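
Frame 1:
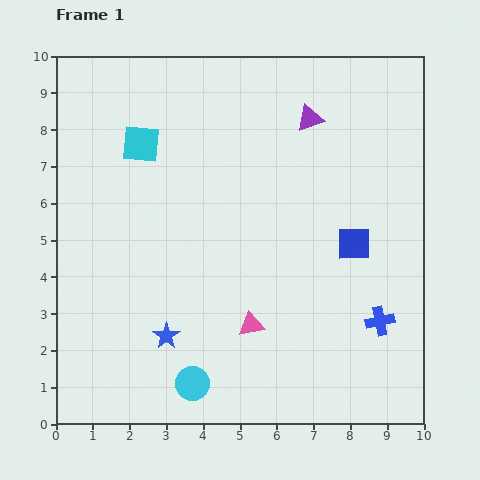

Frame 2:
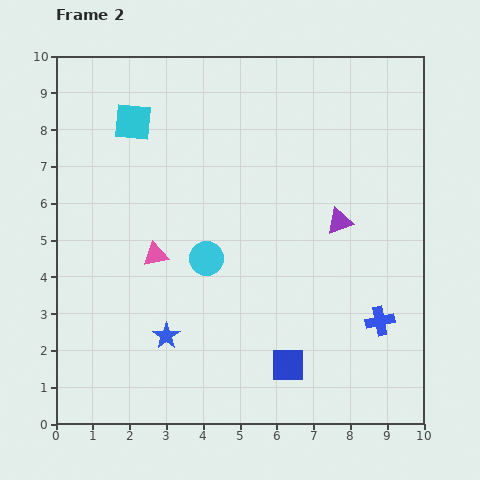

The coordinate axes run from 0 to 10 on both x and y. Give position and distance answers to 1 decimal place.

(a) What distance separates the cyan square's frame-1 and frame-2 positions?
0.6

The cyan square moved from (2.3, 7.6) to (2.1, 8.2), a distance of √(0.2² + 0.6²) ≈ 0.6.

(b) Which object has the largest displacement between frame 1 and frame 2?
the blue square

(moved 3.8; next 3.4)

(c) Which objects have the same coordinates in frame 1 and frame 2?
the blue cross, the blue star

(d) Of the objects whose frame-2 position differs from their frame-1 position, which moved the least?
the cyan square

(moved 0.6)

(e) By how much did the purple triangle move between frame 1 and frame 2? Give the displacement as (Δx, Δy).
(0.8, -2.8)

The purple triangle was at (6.9, 8.3) in frame 1 and (7.7, 5.5) in frame 2.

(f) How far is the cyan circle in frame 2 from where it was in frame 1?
3.4

The cyan circle moved from (3.7, 1.1) to (4.1, 4.5), a distance of √(0.4² + 3.4²) ≈ 3.4.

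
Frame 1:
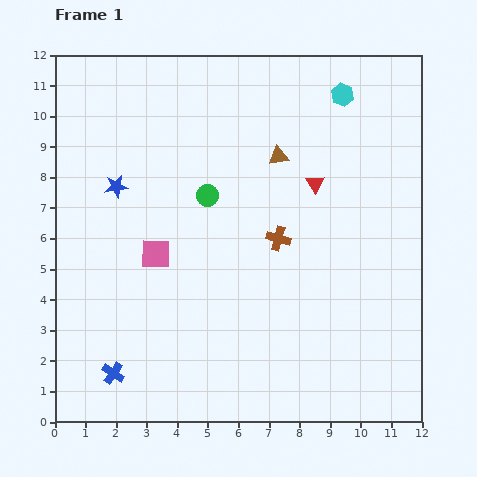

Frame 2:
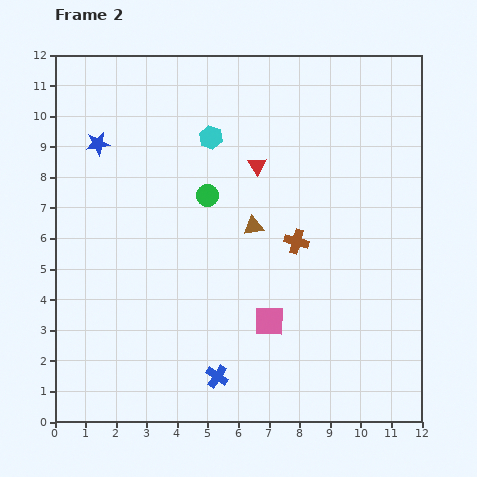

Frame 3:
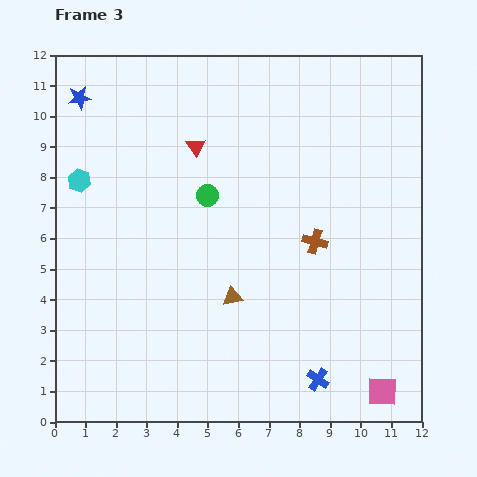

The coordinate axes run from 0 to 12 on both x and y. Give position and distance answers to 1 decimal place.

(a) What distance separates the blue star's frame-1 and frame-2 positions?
1.5

The blue star moved from (2.0, 7.7) to (1.4, 9.1), a distance of √(0.6² + 1.4²) ≈ 1.5.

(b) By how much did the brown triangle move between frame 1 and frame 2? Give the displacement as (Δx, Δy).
(-0.8, -2.3)

The brown triangle was at (7.3, 8.7) in frame 1 and (6.5, 6.4) in frame 2.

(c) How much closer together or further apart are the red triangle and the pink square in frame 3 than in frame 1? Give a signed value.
+4.4

Distance in frame 1: 5.7. Distance in frame 3: 10.1.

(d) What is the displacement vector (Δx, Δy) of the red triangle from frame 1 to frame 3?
(-3.9, 1.2)

The red triangle was at (8.5, 7.8) in frame 1 and (4.6, 9.0) in frame 3.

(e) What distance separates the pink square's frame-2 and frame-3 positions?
4.4

The pink square moved from (7.0, 3.3) to (10.7, 1.0), a distance of √(3.7² + 2.3²) ≈ 4.4.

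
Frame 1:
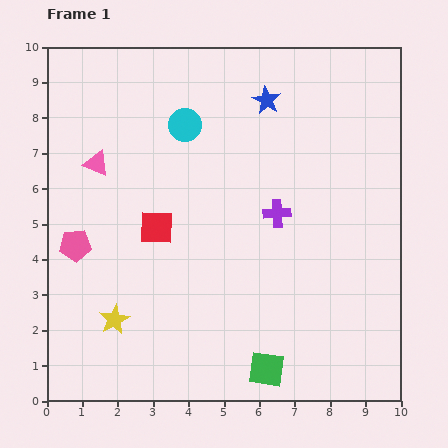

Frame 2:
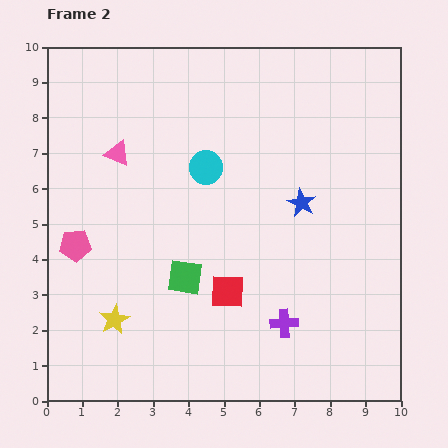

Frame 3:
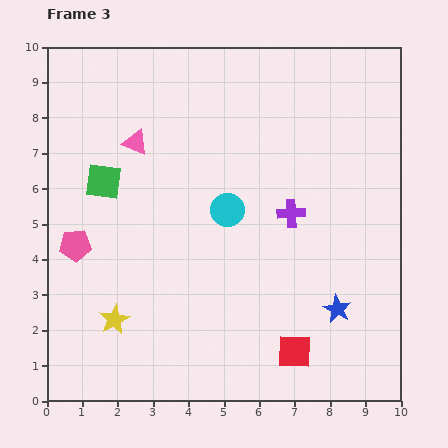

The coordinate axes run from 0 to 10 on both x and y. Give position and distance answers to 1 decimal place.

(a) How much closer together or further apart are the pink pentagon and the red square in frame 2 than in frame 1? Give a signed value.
+2.1

Distance in frame 1: 2.4. Distance in frame 2: 4.5.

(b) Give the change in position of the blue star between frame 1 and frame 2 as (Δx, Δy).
(1.0, -2.9)

The blue star was at (6.2, 8.5) in frame 1 and (7.2, 5.6) in frame 2.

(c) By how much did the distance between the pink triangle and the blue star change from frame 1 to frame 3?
+2.3

Distance in frame 1: 5.1. Distance in frame 3: 7.4.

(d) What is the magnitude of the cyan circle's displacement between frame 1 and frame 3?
2.7

The cyan circle moved from (3.9, 7.8) to (5.1, 5.4), a distance of √(1.2² + 2.4²) ≈ 2.7.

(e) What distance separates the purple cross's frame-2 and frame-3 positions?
3.1

The purple cross moved from (6.7, 2.2) to (6.9, 5.3), a distance of √(0.2² + 3.1²) ≈ 3.1.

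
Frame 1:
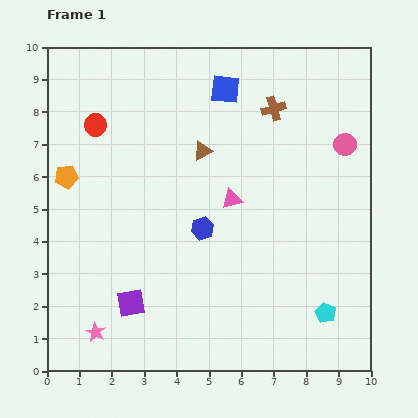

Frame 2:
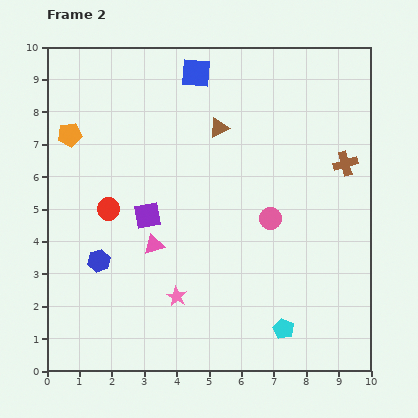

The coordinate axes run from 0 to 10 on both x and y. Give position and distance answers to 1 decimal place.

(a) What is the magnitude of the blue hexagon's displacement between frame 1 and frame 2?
3.4

The blue hexagon moved from (4.8, 4.4) to (1.6, 3.4), a distance of √(3.2² + 1.0²) ≈ 3.4.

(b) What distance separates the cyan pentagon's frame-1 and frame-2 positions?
1.4

The cyan pentagon moved from (8.6, 1.8) to (7.3, 1.3), a distance of √(1.3² + 0.5²) ≈ 1.4.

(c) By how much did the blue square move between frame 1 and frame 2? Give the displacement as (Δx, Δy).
(-0.9, 0.5)

The blue square was at (5.5, 8.7) in frame 1 and (4.6, 9.2) in frame 2.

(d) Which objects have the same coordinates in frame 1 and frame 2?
none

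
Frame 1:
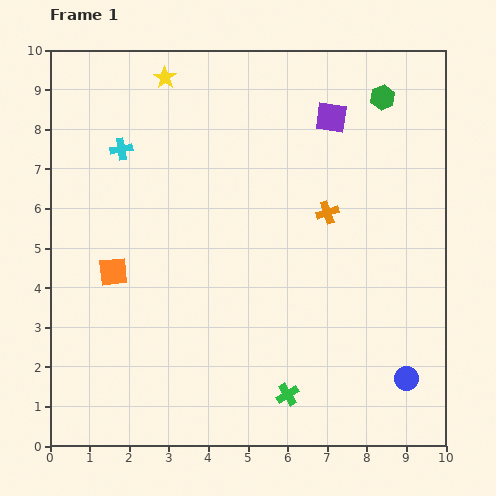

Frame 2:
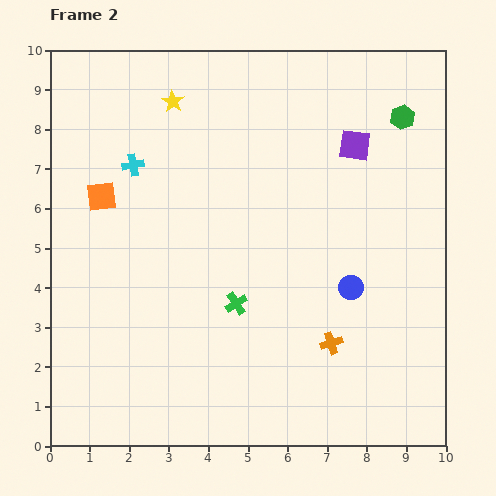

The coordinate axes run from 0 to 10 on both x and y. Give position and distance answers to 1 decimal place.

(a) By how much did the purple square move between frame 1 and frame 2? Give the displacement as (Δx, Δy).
(0.6, -0.7)

The purple square was at (7.1, 8.3) in frame 1 and (7.7, 7.6) in frame 2.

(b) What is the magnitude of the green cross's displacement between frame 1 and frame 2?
2.6

The green cross moved from (6.0, 1.3) to (4.7, 3.6), a distance of √(1.3² + 2.3²) ≈ 2.6.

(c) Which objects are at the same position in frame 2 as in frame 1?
none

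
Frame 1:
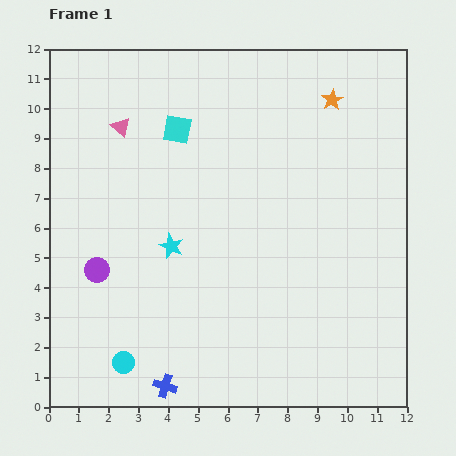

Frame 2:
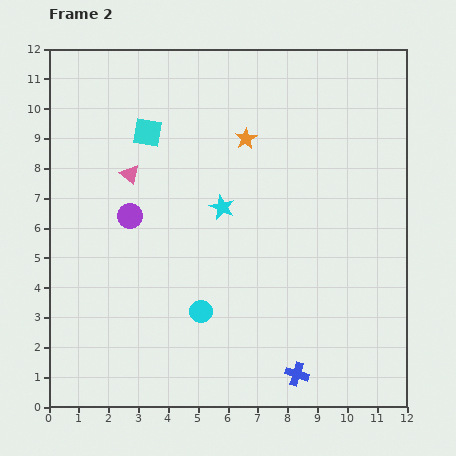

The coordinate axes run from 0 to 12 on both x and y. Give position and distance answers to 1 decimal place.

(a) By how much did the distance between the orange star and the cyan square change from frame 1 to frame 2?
-2.0

Distance in frame 1: 5.3. Distance in frame 2: 3.3.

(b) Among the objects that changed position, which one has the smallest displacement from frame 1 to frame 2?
the cyan square

(moved 1.0)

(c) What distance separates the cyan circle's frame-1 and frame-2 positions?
3.1

The cyan circle moved from (2.5, 1.5) to (5.1, 3.2), a distance of √(2.6² + 1.7²) ≈ 3.1.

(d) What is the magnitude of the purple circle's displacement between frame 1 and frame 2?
2.1

The purple circle moved from (1.6, 4.6) to (2.7, 6.4), a distance of √(1.1² + 1.8²) ≈ 2.1.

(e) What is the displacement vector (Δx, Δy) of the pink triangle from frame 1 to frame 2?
(0.3, -1.6)

The pink triangle was at (2.4, 9.4) in frame 1 and (2.7, 7.8) in frame 2.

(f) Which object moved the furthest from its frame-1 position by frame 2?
the blue cross

(moved 4.4; next 3.2)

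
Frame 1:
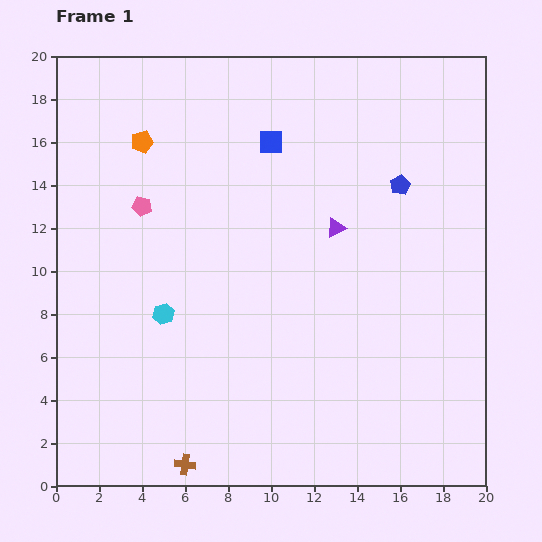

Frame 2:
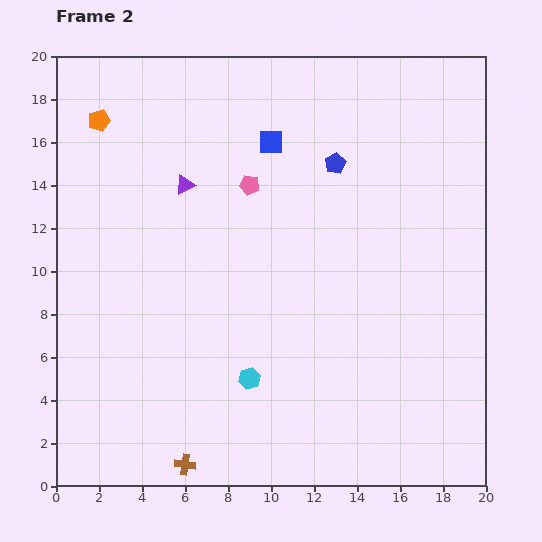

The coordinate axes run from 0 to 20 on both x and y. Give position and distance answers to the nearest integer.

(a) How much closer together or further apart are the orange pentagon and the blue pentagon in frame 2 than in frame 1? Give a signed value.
-1

Distance in frame 1: 12. Distance in frame 2: 11.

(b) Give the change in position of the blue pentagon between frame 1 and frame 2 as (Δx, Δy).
(-3, 1)

The blue pentagon was at (16, 14) in frame 1 and (13, 15) in frame 2.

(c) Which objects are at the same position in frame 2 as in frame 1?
the brown cross, the blue square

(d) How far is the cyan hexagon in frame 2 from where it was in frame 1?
5

The cyan hexagon moved from (5, 8) to (9, 5), a distance of √(4² + 3²) ≈ 5.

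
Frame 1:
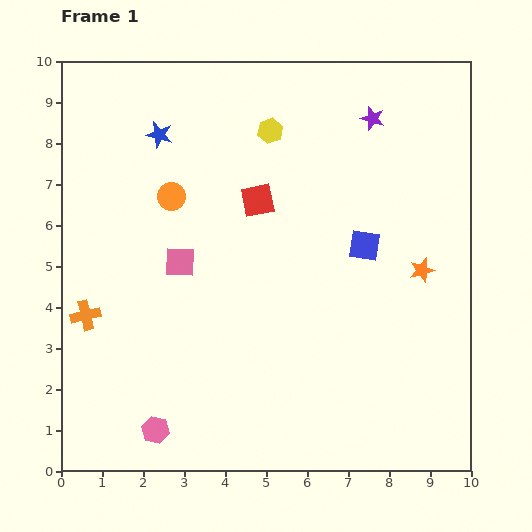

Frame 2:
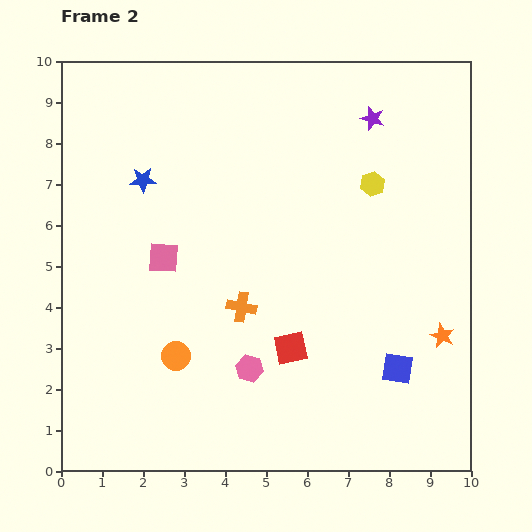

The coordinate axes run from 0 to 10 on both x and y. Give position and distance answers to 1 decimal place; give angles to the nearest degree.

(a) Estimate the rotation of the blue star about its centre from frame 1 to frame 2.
16° counter-clockwise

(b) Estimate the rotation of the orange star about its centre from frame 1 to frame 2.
30° counter-clockwise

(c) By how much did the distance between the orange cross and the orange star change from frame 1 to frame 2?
-3.4

Distance in frame 1: 8.3. Distance in frame 2: 4.9.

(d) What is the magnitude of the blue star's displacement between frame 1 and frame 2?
1.2

The blue star moved from (2.4, 8.2) to (2.0, 7.1), a distance of √(0.4² + 1.1²) ≈ 1.2.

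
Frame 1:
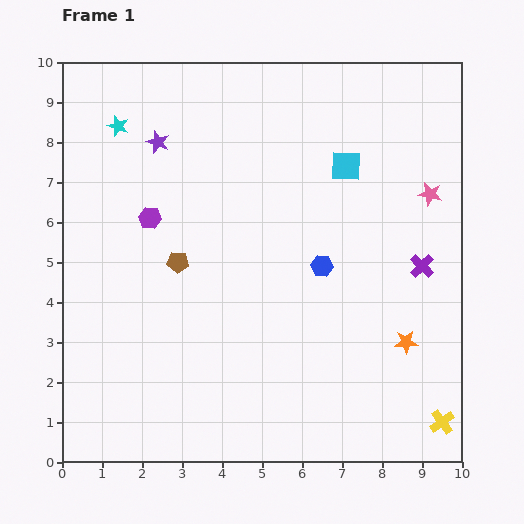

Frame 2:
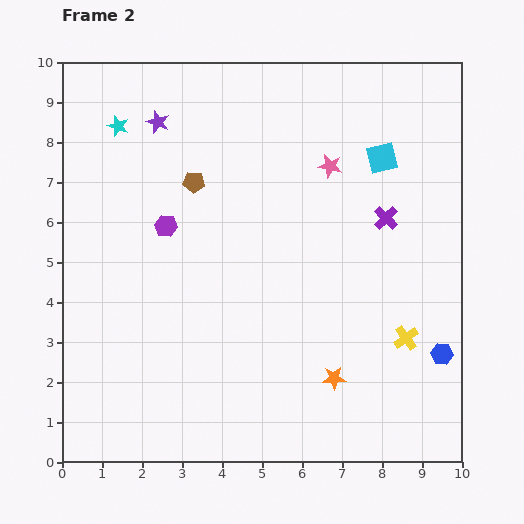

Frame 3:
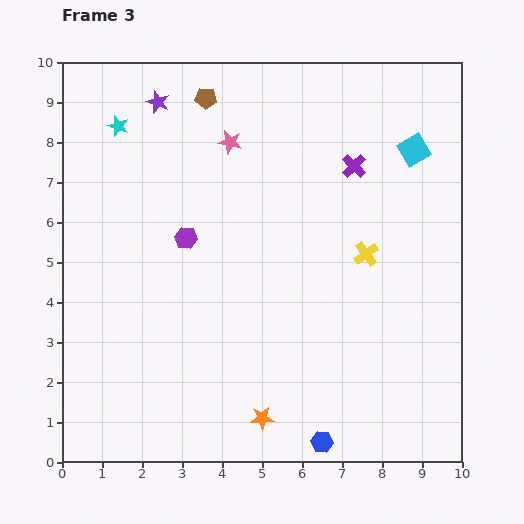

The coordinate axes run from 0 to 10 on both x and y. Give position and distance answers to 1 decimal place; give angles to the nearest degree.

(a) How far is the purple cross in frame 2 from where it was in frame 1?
1.5

The purple cross moved from (9.0, 4.9) to (8.1, 6.1), a distance of √(0.9² + 1.2²) ≈ 1.5.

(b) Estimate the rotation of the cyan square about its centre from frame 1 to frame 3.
34° counter-clockwise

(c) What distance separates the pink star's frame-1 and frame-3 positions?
5.2

The pink star moved from (9.2, 6.7) to (4.2, 8.0), a distance of √(5.0² + 1.3²) ≈ 5.2.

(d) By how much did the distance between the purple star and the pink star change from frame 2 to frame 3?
-2.3

Distance in frame 2: 4.4. Distance in frame 3: 2.1.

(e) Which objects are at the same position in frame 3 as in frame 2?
the cyan star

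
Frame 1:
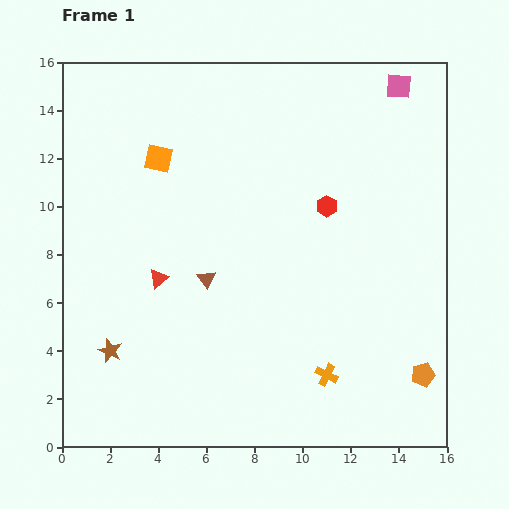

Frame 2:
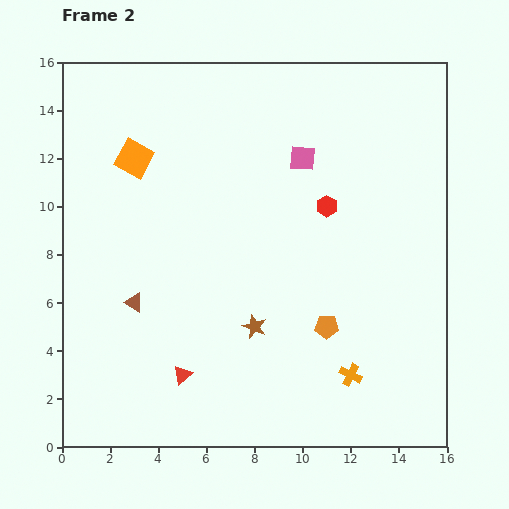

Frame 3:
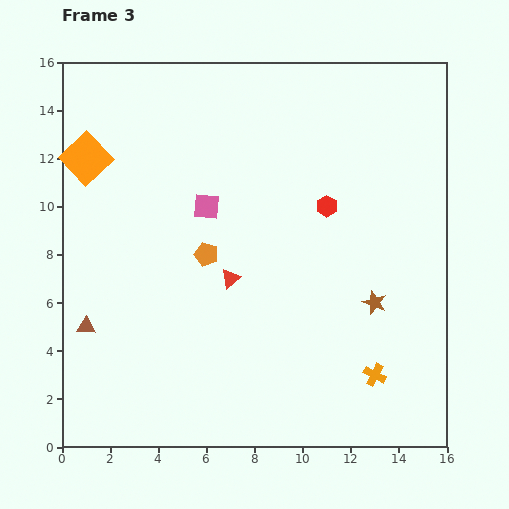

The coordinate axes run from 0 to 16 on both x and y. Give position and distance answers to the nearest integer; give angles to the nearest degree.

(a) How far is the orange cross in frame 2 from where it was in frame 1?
1

The orange cross moved from (11, 3) to (12, 3), a distance of √(1² + 0²) ≈ 1.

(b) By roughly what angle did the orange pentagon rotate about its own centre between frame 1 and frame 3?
31° clockwise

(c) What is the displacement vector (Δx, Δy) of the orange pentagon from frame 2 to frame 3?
(-5, 3)

The orange pentagon was at (11, 5) in frame 2 and (6, 8) in frame 3.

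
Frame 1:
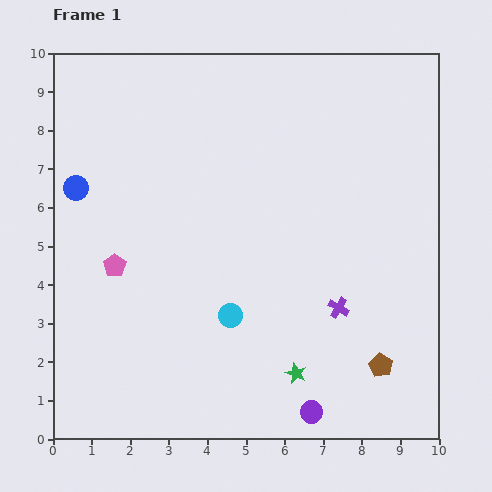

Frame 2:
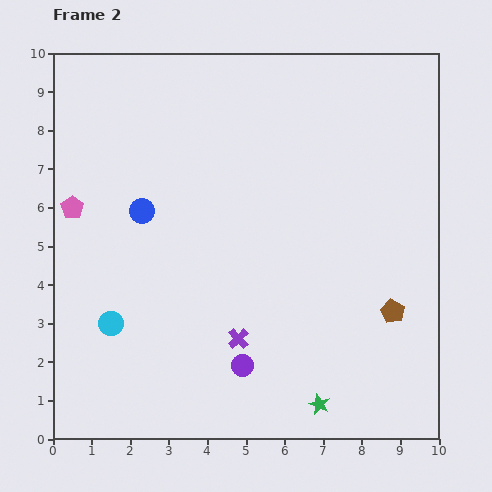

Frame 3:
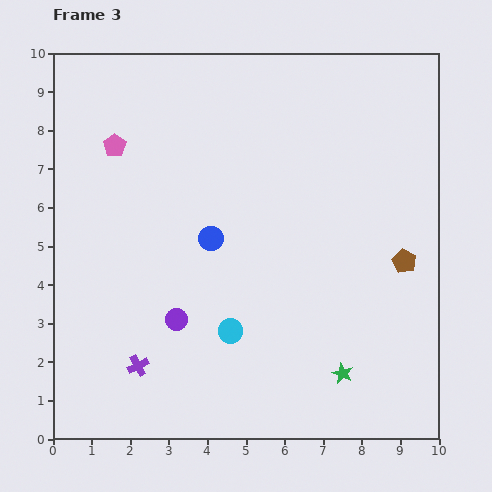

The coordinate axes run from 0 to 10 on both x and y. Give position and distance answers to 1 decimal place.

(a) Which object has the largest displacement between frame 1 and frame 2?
the cyan circle

(moved 3.1; next 2.7)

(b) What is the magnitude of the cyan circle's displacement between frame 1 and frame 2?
3.1

The cyan circle moved from (4.6, 3.2) to (1.5, 3.0), a distance of √(3.1² + 0.2²) ≈ 3.1.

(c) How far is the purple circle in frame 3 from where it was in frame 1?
4.2

The purple circle moved from (6.7, 0.7) to (3.2, 3.1), a distance of √(3.5² + 2.4²) ≈ 4.2.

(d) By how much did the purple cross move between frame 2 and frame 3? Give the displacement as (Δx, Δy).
(-2.6, -0.7)

The purple cross was at (4.8, 2.6) in frame 2 and (2.2, 1.9) in frame 3.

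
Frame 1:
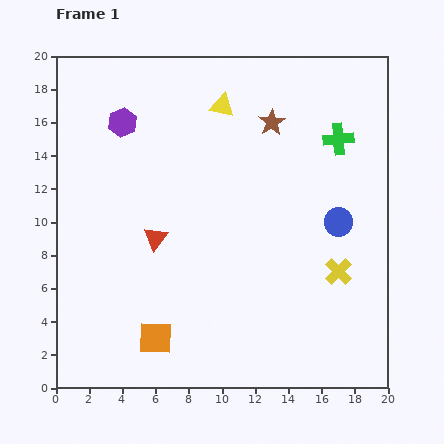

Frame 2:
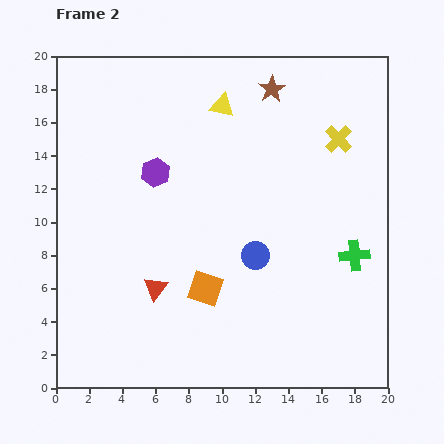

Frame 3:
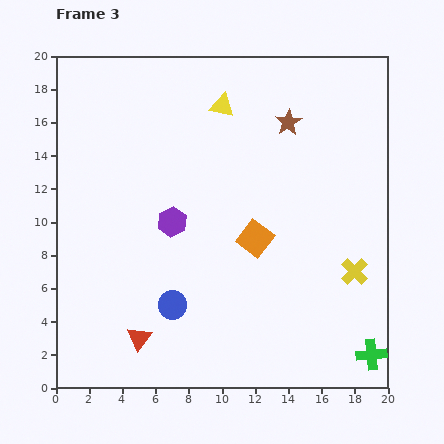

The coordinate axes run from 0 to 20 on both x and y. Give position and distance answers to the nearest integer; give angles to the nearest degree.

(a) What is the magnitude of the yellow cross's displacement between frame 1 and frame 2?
8

The yellow cross moved from (17, 7) to (17, 15), a distance of √(0² + 8²) ≈ 8.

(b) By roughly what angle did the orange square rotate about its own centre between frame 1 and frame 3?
35° clockwise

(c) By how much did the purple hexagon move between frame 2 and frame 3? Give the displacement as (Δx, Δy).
(1, -3)

The purple hexagon was at (6, 13) in frame 2 and (7, 10) in frame 3.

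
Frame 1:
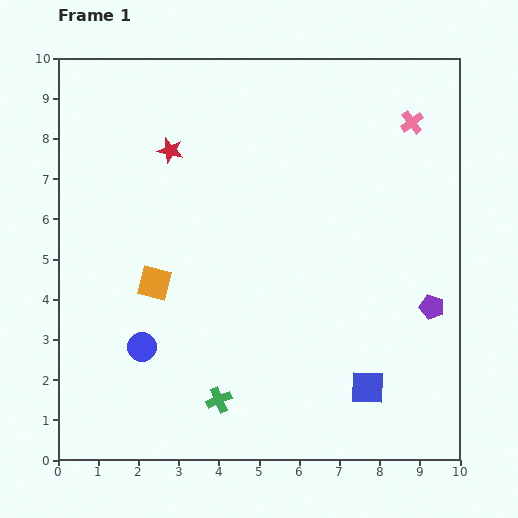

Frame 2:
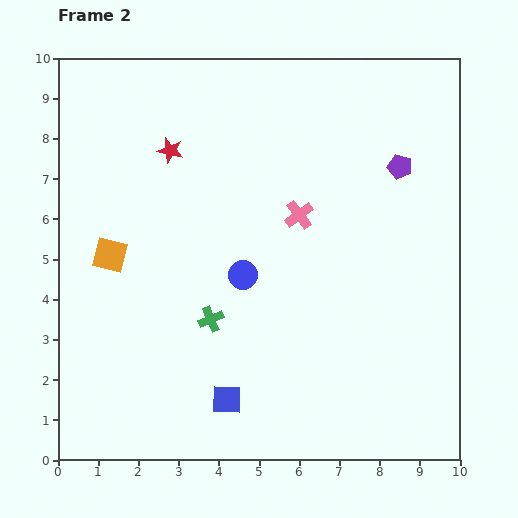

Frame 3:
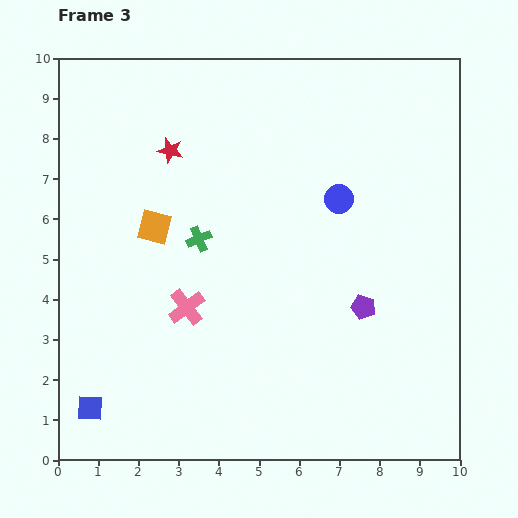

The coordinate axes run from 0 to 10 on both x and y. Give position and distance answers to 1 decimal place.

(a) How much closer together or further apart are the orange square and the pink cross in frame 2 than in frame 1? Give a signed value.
-2.7

Distance in frame 1: 7.5. Distance in frame 2: 4.8.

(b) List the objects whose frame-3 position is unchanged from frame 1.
the red star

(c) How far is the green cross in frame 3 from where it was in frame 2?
2.0

The green cross moved from (3.8, 3.5) to (3.5, 5.5), a distance of √(0.3² + 2.0²) ≈ 2.0.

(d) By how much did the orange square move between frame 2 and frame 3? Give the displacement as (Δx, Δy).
(1.1, 0.7)

The orange square was at (1.3, 5.1) in frame 2 and (2.4, 5.8) in frame 3.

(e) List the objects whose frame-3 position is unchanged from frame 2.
the red star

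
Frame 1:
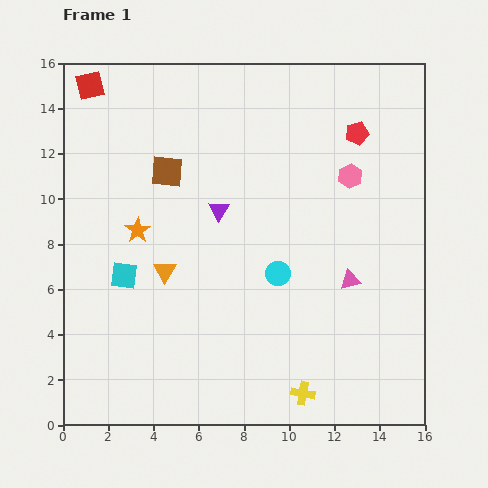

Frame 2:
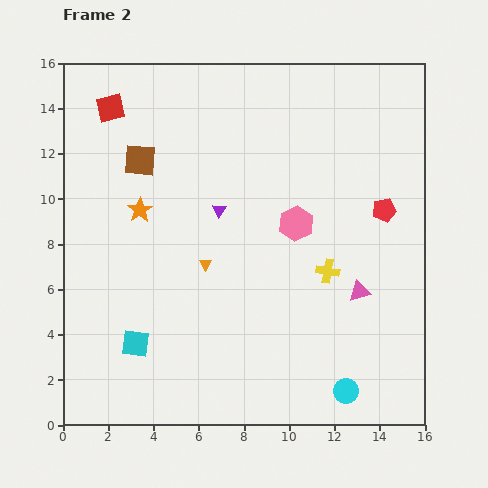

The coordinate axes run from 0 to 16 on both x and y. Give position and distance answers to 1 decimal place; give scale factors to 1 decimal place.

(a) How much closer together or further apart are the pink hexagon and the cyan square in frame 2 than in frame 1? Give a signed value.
-2.0

Distance in frame 1: 10.9. Distance in frame 2: 8.9.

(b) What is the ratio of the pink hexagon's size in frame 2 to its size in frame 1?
1.4×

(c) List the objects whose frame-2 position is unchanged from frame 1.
the purple triangle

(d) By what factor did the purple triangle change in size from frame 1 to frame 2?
0.7×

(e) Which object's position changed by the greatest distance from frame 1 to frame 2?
the cyan circle

(moved 6.0; next 5.5)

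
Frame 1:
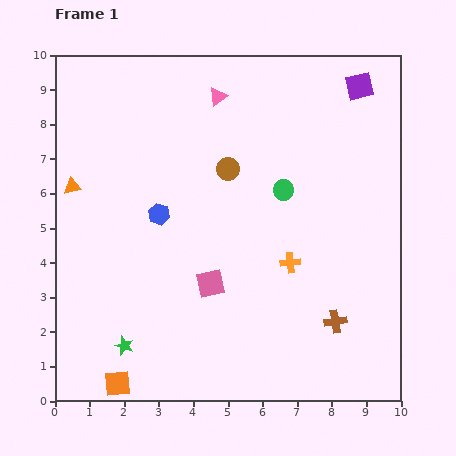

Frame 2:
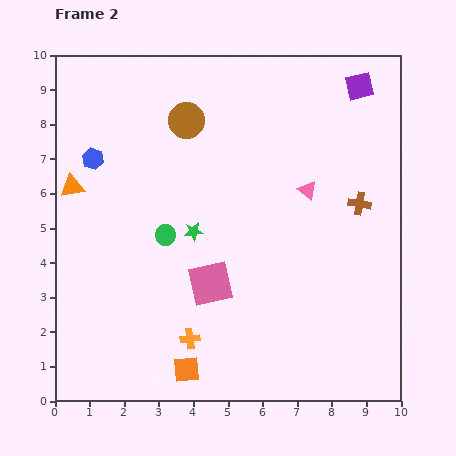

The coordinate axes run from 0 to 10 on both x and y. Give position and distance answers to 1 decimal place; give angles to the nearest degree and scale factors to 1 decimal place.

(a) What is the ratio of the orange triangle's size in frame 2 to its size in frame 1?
1.4×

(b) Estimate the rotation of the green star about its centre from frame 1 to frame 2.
29° counter-clockwise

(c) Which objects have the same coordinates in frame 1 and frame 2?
the pink square, the orange triangle, the purple square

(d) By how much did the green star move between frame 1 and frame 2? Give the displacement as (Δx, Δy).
(2.0, 3.3)

The green star was at (2.0, 1.6) in frame 1 and (4.0, 4.9) in frame 2.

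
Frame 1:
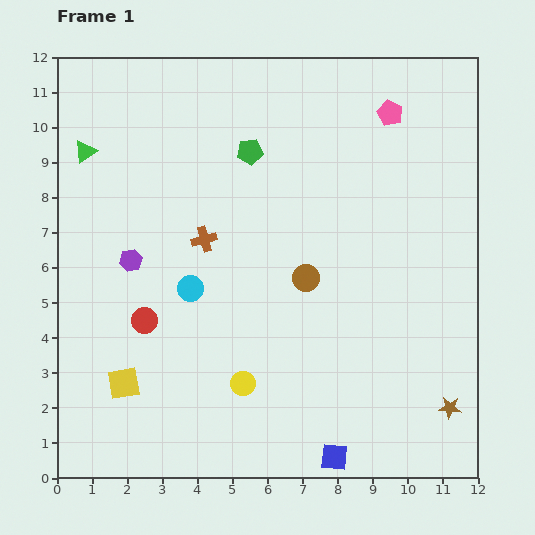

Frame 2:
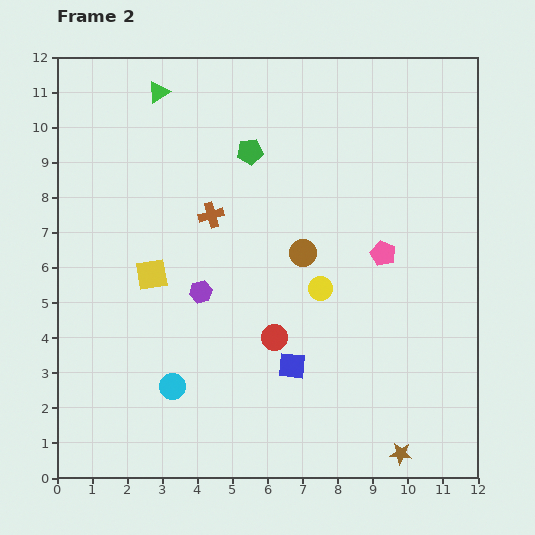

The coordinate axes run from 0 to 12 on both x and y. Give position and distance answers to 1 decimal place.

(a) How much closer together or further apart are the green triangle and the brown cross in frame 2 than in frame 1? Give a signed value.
-0.4

Distance in frame 1: 4.2. Distance in frame 2: 3.8.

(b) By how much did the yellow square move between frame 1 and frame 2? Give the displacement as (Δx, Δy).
(0.8, 3.1)

The yellow square was at (1.9, 2.7) in frame 1 and (2.7, 5.8) in frame 2.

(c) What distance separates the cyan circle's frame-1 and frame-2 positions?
2.8

The cyan circle moved from (3.8, 5.4) to (3.3, 2.6), a distance of √(0.5² + 2.8²) ≈ 2.8.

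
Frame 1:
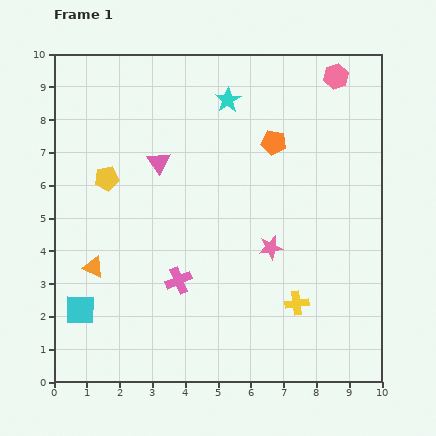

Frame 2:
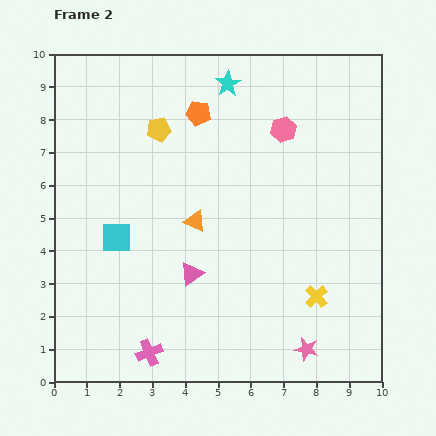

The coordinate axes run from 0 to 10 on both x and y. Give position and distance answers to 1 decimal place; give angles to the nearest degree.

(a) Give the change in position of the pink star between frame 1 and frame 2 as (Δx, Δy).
(1.1, -3.1)

The pink star was at (6.6, 4.1) in frame 1 and (7.7, 1.0) in frame 2.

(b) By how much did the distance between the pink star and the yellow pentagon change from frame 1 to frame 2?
+2.7

Distance in frame 1: 5.4. Distance in frame 2: 8.1.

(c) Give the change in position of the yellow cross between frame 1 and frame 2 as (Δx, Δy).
(0.6, 0.2)

The yellow cross was at (7.4, 2.4) in frame 1 and (8.0, 2.6) in frame 2.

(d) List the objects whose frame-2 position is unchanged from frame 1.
none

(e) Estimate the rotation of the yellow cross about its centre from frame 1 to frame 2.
35° counter-clockwise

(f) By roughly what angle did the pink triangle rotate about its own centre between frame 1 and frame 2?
28° clockwise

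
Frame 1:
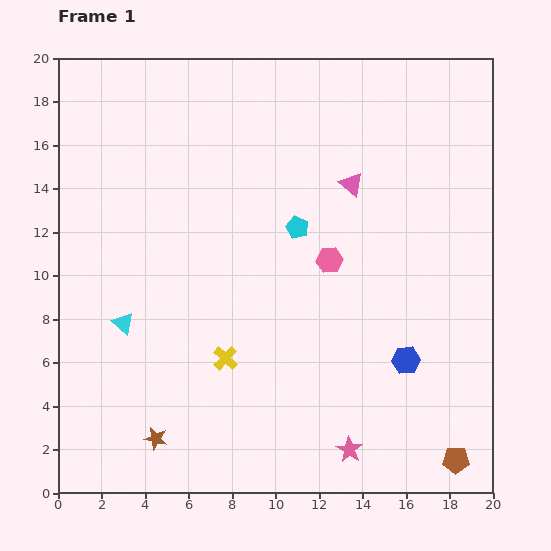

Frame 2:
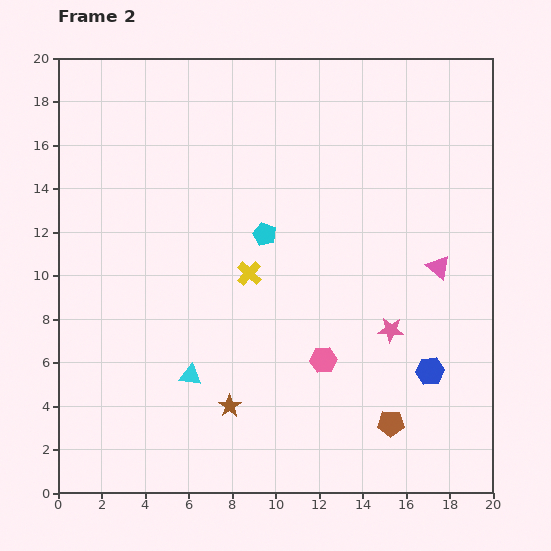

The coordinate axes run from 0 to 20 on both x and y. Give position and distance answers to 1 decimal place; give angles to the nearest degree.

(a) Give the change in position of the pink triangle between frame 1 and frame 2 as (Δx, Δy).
(4.0, -3.8)

The pink triangle was at (13.5, 14.2) in frame 1 and (17.5, 10.4) in frame 2.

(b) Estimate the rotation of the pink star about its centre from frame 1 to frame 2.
29° counter-clockwise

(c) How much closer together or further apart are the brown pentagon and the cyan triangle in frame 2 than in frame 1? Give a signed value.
-7.0

Distance in frame 1: 16.5. Distance in frame 2: 9.5.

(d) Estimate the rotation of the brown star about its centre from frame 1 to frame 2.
24° clockwise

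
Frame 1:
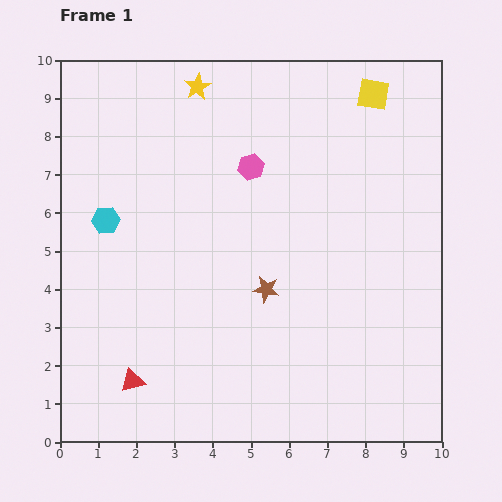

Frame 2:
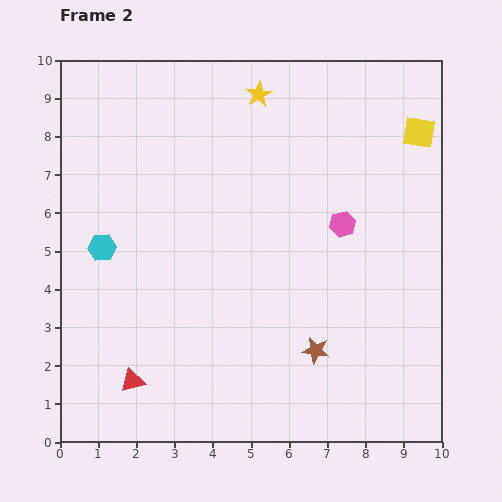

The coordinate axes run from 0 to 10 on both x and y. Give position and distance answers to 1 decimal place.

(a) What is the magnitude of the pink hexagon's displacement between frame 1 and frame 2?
2.8

The pink hexagon moved from (5.0, 7.2) to (7.4, 5.7), a distance of √(2.4² + 1.5²) ≈ 2.8.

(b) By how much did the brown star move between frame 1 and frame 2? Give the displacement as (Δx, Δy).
(1.3, -1.6)

The brown star was at (5.4, 4.0) in frame 1 and (6.7, 2.4) in frame 2.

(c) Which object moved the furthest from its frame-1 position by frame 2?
the pink hexagon

(moved 2.8; next 2.1)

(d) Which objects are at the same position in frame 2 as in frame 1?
the red triangle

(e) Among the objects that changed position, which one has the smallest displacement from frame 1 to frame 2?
the cyan hexagon

(moved 0.7)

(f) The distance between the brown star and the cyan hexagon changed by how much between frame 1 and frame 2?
+1.6

Distance in frame 1: 4.6. Distance in frame 2: 6.2.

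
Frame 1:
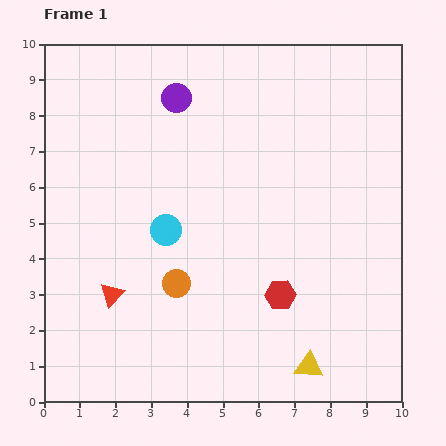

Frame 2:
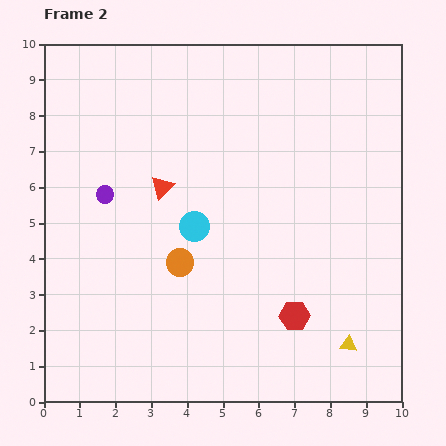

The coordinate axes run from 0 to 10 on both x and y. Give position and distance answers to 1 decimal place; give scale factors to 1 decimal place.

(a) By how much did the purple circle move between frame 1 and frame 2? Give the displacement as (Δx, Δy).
(-2.0, -2.7)

The purple circle was at (3.7, 8.5) in frame 1 and (1.7, 5.8) in frame 2.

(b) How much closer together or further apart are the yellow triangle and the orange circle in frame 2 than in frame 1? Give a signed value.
+0.8

Distance in frame 1: 4.4. Distance in frame 2: 5.2.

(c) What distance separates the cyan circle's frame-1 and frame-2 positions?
0.8

The cyan circle moved from (3.4, 4.8) to (4.2, 4.9), a distance of √(0.8² + 0.1²) ≈ 0.8.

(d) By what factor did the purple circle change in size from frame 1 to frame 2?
0.6×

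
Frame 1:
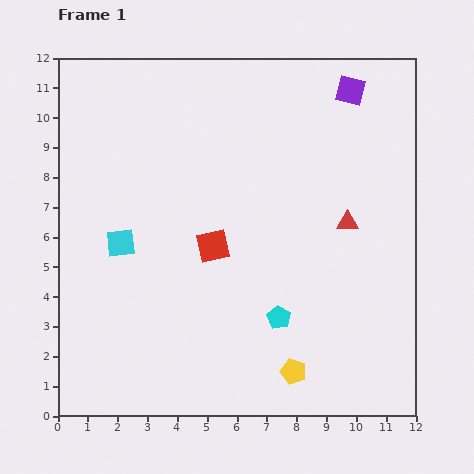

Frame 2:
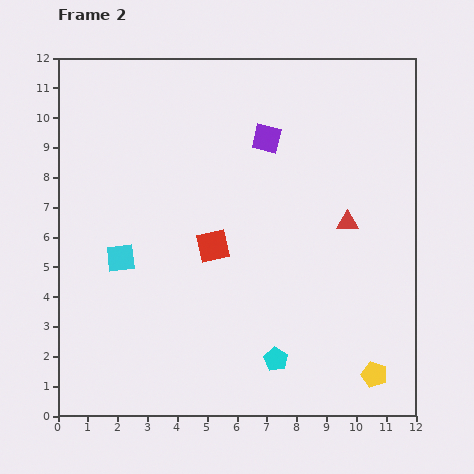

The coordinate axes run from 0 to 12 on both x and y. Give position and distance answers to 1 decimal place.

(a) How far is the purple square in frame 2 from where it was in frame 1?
3.2

The purple square moved from (9.8, 10.9) to (7.0, 9.3), a distance of √(2.8² + 1.6²) ≈ 3.2.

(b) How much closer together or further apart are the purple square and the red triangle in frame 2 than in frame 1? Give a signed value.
-0.5

Distance in frame 1: 4.4. Distance in frame 2: 3.9.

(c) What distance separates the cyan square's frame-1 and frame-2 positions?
0.5

The cyan square moved from (2.1, 5.8) to (2.1, 5.3), a distance of √(0.0² + 0.5²) ≈ 0.5.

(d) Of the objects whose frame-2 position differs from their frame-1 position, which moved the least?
the cyan square

(moved 0.5)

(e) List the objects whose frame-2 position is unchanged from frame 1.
the red square, the red triangle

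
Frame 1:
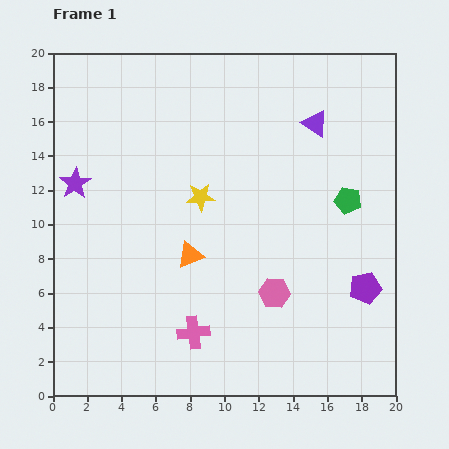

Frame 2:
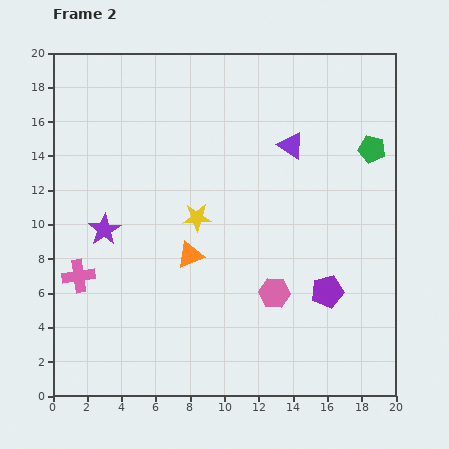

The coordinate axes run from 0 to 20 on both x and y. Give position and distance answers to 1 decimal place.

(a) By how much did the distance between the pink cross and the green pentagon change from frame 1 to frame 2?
+6.8

Distance in frame 1: 11.8. Distance in frame 2: 18.6.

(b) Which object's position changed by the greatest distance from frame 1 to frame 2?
the pink cross

(moved 7.5; next 3.3)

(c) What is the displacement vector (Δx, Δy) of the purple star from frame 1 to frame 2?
(1.7, -2.7)

The purple star was at (1.3, 12.4) in frame 1 and (3.0, 9.7) in frame 2.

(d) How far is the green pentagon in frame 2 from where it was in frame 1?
3.3

The green pentagon moved from (17.2, 11.4) to (18.6, 14.4), a distance of √(1.4² + 3.0²) ≈ 3.3.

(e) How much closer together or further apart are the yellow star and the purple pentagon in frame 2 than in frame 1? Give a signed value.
-2.3

Distance in frame 1: 11.0. Distance in frame 2: 8.7.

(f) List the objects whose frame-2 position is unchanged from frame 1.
the orange triangle, the pink hexagon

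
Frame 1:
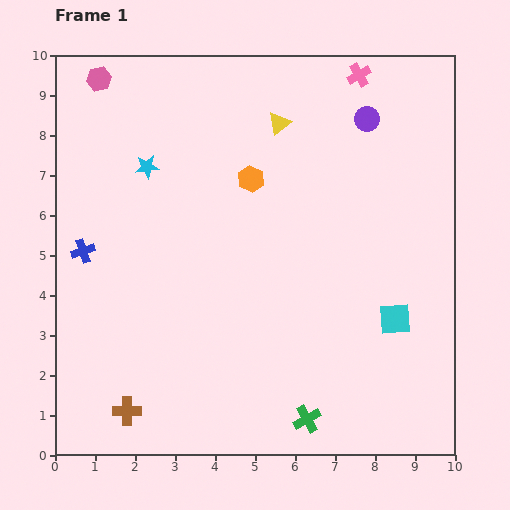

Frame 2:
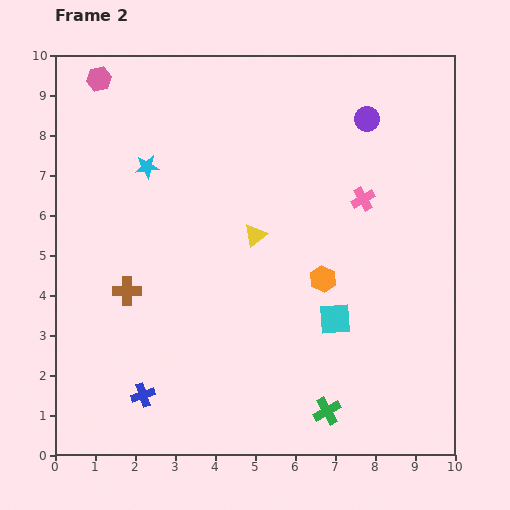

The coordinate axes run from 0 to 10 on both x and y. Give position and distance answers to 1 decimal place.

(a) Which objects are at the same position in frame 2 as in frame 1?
the purple circle, the pink hexagon, the cyan star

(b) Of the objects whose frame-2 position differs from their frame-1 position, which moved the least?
the green cross

(moved 0.5)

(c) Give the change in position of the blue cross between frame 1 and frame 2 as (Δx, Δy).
(1.5, -3.6)

The blue cross was at (0.7, 5.1) in frame 1 and (2.2, 1.5) in frame 2.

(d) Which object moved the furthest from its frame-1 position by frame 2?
the blue cross

(moved 3.9; next 3.1)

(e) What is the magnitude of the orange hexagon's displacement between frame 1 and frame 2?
3.1

The orange hexagon moved from (4.9, 6.9) to (6.7, 4.4), a distance of √(1.8² + 2.5²) ≈ 3.1.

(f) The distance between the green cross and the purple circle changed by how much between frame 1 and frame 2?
-0.2

Distance in frame 1: 7.6. Distance in frame 2: 7.4.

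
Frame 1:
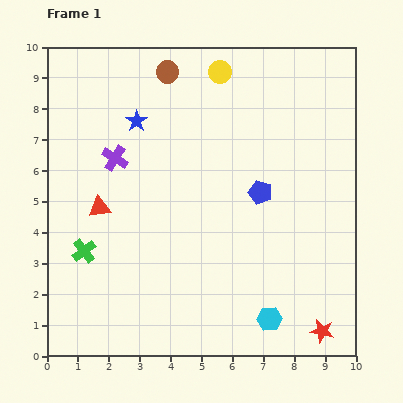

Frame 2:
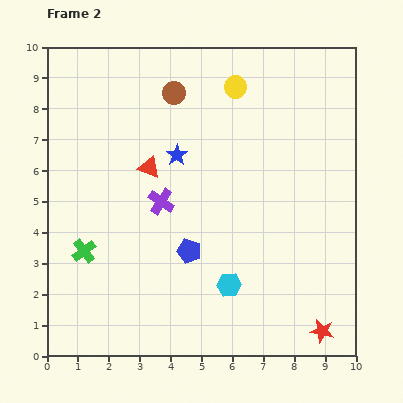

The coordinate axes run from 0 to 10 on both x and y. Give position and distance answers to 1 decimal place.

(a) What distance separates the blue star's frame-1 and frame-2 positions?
1.7

The blue star moved from (2.9, 7.6) to (4.2, 6.5), a distance of √(1.3² + 1.1²) ≈ 1.7.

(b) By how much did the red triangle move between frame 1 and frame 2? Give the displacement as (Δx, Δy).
(1.6, 1.3)

The red triangle was at (1.7, 4.8) in frame 1 and (3.3, 6.1) in frame 2.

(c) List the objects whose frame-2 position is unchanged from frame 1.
the green cross, the red star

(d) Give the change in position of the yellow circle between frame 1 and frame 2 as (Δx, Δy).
(0.5, -0.5)

The yellow circle was at (5.6, 9.2) in frame 1 and (6.1, 8.7) in frame 2.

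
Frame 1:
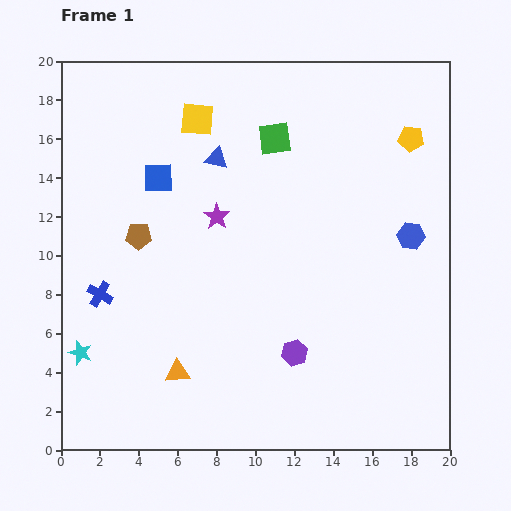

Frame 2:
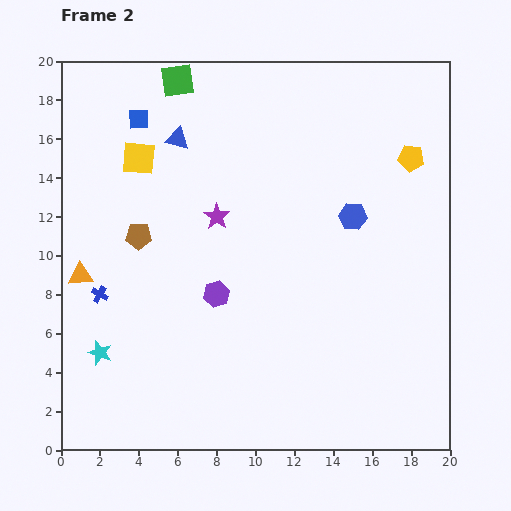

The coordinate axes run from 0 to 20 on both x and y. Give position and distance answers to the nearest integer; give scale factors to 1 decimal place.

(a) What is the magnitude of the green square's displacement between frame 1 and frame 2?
6

The green square moved from (11, 16) to (6, 19), a distance of √(5² + 3²) ≈ 6.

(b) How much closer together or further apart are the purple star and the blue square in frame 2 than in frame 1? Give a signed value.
+2

Distance in frame 1: 4. Distance in frame 2: 6.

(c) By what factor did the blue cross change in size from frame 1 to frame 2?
0.6×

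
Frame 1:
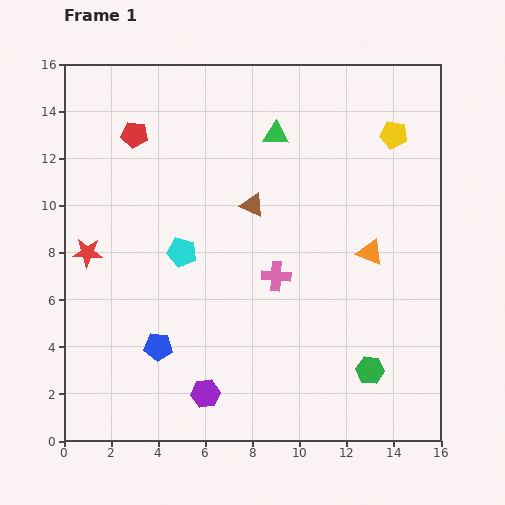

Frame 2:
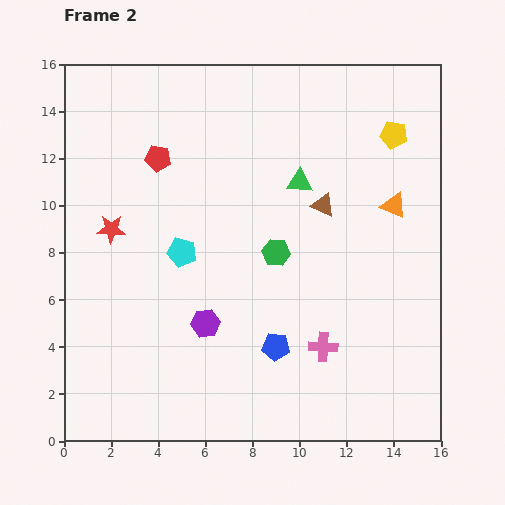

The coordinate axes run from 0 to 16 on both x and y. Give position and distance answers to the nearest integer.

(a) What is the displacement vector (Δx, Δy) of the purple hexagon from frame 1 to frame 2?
(0, 3)

The purple hexagon was at (6, 2) in frame 1 and (6, 5) in frame 2.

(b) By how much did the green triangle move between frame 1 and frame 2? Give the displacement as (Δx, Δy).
(1, -2)

The green triangle was at (9, 13) in frame 1 and (10, 11) in frame 2.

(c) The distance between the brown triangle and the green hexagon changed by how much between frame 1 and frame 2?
-6

Distance in frame 1: 9. Distance in frame 2: 3.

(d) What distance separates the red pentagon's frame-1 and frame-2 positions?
1

The red pentagon moved from (3, 13) to (4, 12), a distance of √(1² + 1²) ≈ 1.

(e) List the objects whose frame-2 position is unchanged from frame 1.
the yellow pentagon, the cyan pentagon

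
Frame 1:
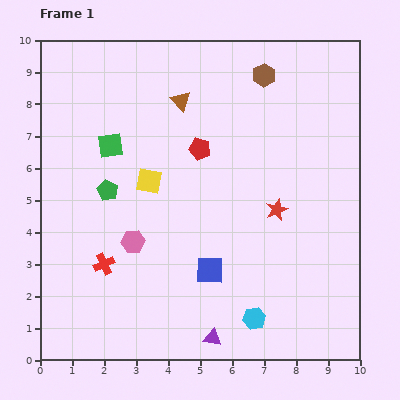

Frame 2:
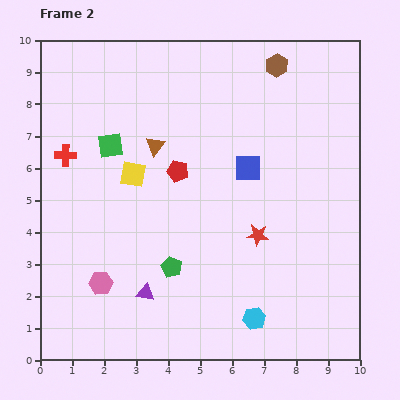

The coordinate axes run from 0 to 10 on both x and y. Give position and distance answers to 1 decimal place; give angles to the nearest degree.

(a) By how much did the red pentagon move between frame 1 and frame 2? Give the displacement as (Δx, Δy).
(-0.7, -0.7)

The red pentagon was at (5.0, 6.6) in frame 1 and (4.3, 5.9) in frame 2.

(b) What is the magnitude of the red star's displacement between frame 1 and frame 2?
1.0

The red star moved from (7.4, 4.7) to (6.8, 3.9), a distance of √(0.6² + 0.8²) ≈ 1.0.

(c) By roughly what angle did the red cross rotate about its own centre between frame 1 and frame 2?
25° clockwise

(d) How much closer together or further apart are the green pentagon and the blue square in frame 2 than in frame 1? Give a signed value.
-0.2

Distance in frame 1: 4.1. Distance in frame 2: 3.9.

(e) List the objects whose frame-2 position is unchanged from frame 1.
the cyan hexagon, the green square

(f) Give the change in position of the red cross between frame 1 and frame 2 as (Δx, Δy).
(-1.2, 3.4)

The red cross was at (2.0, 3.0) in frame 1 and (0.8, 6.4) in frame 2.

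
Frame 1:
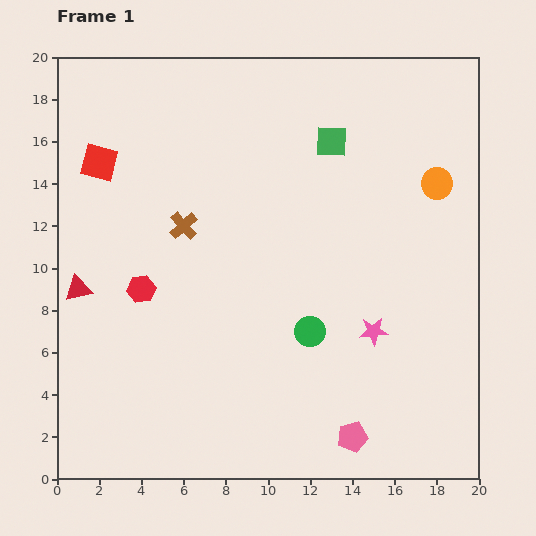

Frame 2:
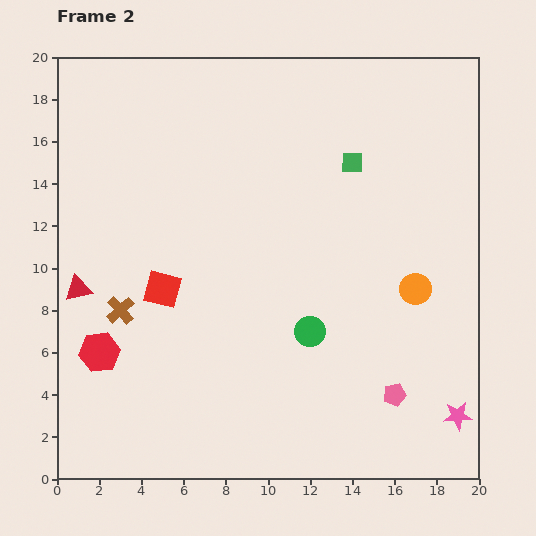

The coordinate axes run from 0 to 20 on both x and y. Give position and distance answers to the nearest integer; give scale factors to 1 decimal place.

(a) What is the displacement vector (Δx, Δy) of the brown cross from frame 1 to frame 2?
(-3, -4)

The brown cross was at (6, 12) in frame 1 and (3, 8) in frame 2.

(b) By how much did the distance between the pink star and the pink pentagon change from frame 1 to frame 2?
-2

Distance in frame 1: 5. Distance in frame 2: 3.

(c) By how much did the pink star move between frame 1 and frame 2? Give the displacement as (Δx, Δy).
(4, -4)

The pink star was at (15, 7) in frame 1 and (19, 3) in frame 2.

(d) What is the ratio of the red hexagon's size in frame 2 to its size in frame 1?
1.4×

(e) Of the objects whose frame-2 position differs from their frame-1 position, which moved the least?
the green square

(moved 1)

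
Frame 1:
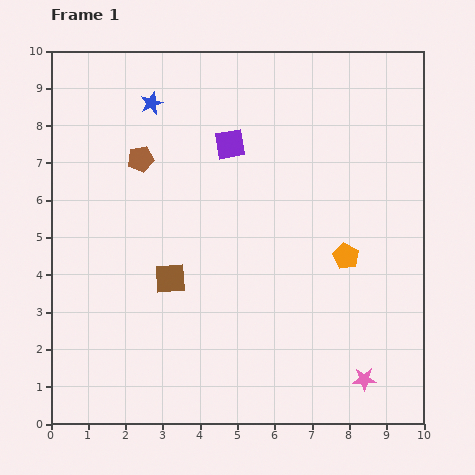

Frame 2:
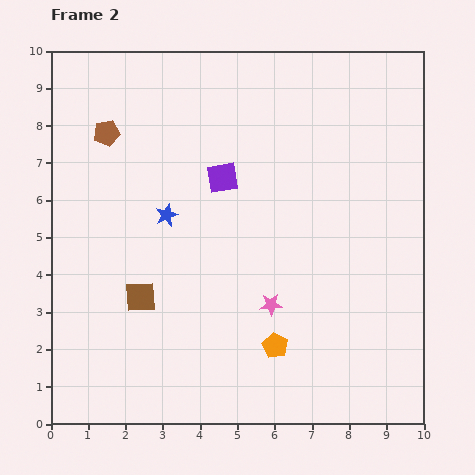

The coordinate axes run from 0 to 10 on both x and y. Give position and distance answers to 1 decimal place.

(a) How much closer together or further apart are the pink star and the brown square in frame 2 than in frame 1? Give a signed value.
-2.4

Distance in frame 1: 5.9. Distance in frame 2: 3.5.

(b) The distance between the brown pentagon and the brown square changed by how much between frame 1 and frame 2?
+1.2

Distance in frame 1: 3.3. Distance in frame 2: 4.5.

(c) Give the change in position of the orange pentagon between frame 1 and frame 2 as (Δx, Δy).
(-1.9, -2.4)

The orange pentagon was at (7.9, 4.5) in frame 1 and (6.0, 2.1) in frame 2.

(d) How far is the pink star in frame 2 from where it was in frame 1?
3.2

The pink star moved from (8.4, 1.2) to (5.9, 3.2), a distance of √(2.5² + 2.0²) ≈ 3.2.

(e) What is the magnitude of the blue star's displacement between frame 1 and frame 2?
3.0

The blue star moved from (2.7, 8.6) to (3.1, 5.6), a distance of √(0.4² + 3.0²) ≈ 3.0.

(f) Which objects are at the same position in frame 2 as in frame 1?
none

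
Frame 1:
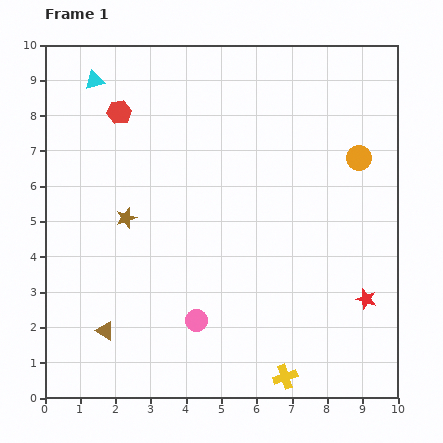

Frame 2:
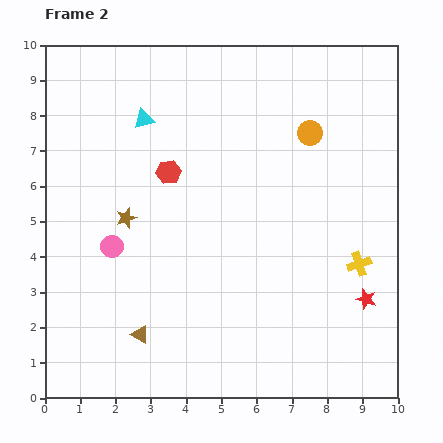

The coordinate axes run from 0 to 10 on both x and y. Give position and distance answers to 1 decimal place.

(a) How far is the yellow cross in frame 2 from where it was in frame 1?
3.8

The yellow cross moved from (6.8, 0.6) to (8.9, 3.8), a distance of √(2.1² + 3.2²) ≈ 3.8.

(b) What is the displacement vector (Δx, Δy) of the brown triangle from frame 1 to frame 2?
(1.0, -0.1)

The brown triangle was at (1.7, 1.9) in frame 1 and (2.7, 1.8) in frame 2.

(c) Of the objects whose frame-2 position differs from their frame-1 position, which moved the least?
the brown triangle

(moved 1.0)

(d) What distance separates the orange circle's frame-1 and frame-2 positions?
1.6

The orange circle moved from (8.9, 6.8) to (7.5, 7.5), a distance of √(1.4² + 0.7²) ≈ 1.6.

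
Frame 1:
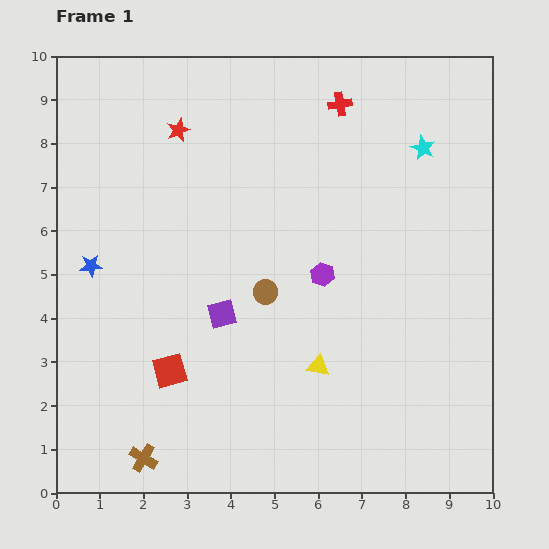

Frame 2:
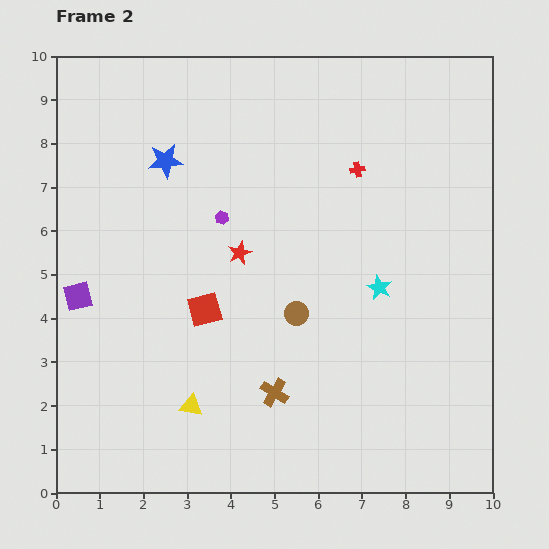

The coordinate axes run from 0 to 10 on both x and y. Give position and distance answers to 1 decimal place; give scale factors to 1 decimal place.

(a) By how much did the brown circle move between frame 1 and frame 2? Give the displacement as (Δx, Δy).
(0.7, -0.5)

The brown circle was at (4.8, 4.6) in frame 1 and (5.5, 4.1) in frame 2.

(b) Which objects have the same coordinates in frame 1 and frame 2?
none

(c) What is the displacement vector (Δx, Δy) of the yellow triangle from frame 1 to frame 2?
(-2.9, -0.9)

The yellow triangle was at (6.0, 2.9) in frame 1 and (3.1, 2.0) in frame 2.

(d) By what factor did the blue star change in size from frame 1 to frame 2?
1.5×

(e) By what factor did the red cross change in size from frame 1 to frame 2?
0.6×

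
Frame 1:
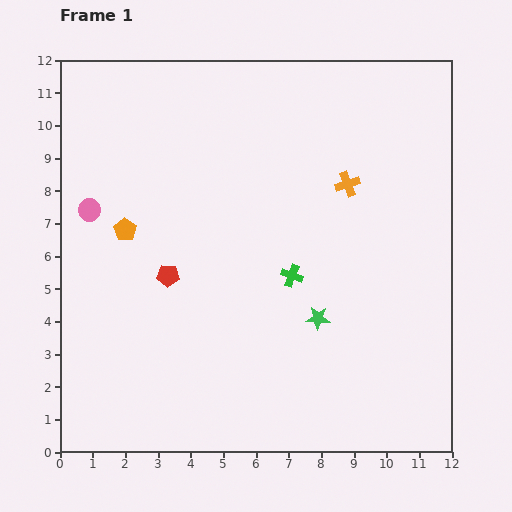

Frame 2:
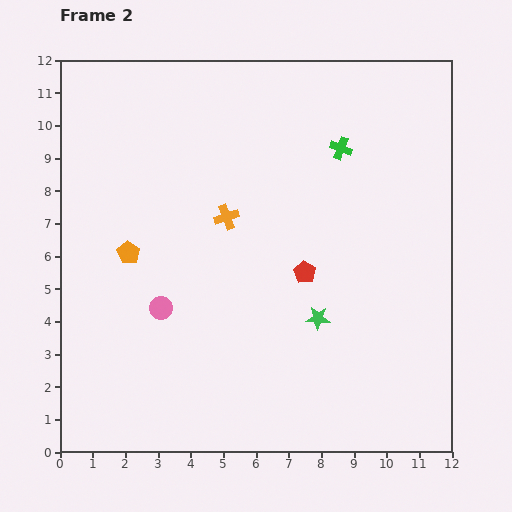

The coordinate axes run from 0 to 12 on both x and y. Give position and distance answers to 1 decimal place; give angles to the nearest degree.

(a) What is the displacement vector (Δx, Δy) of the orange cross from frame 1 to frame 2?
(-3.7, -1.0)

The orange cross was at (8.8, 8.2) in frame 1 and (5.1, 7.2) in frame 2.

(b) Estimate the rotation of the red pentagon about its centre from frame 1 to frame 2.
29° clockwise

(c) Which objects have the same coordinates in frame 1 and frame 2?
the green star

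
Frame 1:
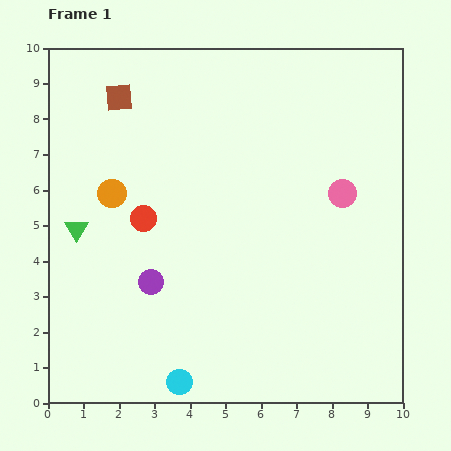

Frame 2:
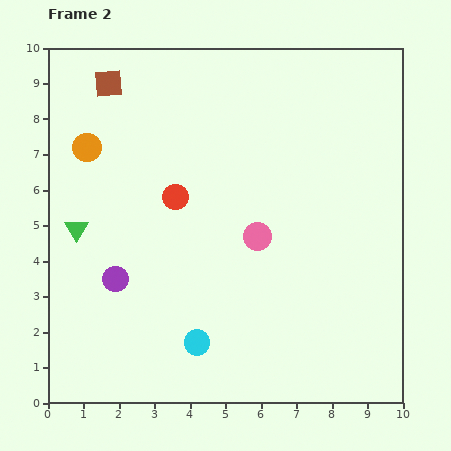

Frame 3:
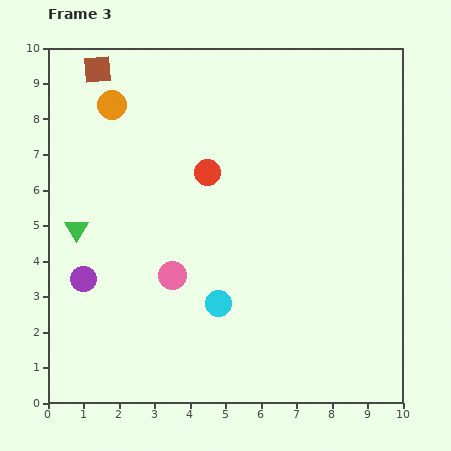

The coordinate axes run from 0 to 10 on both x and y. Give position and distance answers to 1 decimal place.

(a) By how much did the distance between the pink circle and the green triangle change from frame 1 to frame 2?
-2.5

Distance in frame 1: 7.6. Distance in frame 2: 5.1.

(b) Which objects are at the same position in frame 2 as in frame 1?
the green triangle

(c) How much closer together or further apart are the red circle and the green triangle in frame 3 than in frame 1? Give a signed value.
+2.1

Distance in frame 1: 1.9. Distance in frame 3: 4.0.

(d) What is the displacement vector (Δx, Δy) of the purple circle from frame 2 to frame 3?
(-0.9, 0.0)

The purple circle was at (1.9, 3.5) in frame 2 and (1.0, 3.5) in frame 3.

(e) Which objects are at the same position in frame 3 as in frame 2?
the green triangle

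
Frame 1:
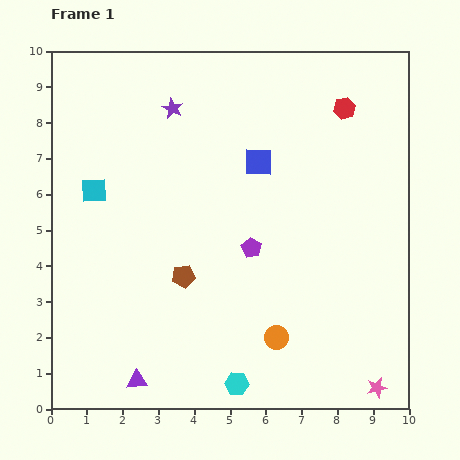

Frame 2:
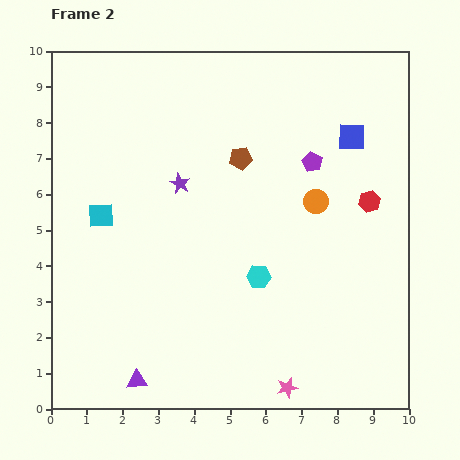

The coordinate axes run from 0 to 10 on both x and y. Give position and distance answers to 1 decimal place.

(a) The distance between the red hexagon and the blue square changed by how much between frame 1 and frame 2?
-0.9

Distance in frame 1: 2.8. Distance in frame 2: 1.9.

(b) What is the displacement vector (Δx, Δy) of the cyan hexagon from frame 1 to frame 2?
(0.6, 3.0)

The cyan hexagon was at (5.2, 0.7) in frame 1 and (5.8, 3.7) in frame 2.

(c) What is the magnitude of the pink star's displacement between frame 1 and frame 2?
2.5

The pink star moved from (9.1, 0.6) to (6.6, 0.6), a distance of √(2.5² + 0.0²) ≈ 2.5.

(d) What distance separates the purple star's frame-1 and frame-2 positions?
2.1

The purple star moved from (3.4, 8.4) to (3.6, 6.3), a distance of √(0.2² + 2.1²) ≈ 2.1.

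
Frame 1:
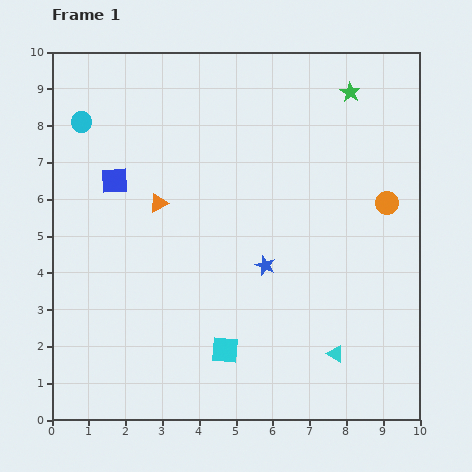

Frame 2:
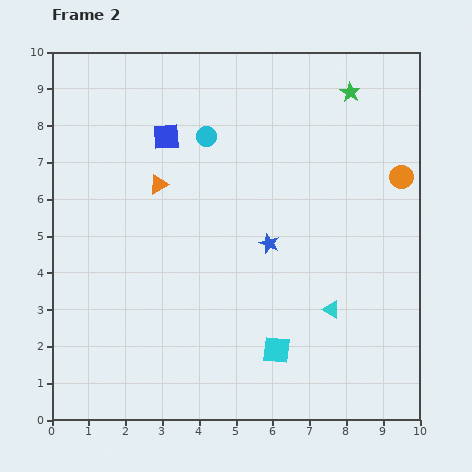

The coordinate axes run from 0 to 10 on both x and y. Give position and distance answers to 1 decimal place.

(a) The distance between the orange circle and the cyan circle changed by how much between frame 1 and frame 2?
-3.2

Distance in frame 1: 8.6. Distance in frame 2: 5.4.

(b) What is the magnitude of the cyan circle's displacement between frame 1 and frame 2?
3.4

The cyan circle moved from (0.8, 8.1) to (4.2, 7.7), a distance of √(3.4² + 0.4²) ≈ 3.4.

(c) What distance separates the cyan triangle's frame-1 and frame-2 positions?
1.2

The cyan triangle moved from (7.7, 1.8) to (7.6, 3.0), a distance of √(0.1² + 1.2²) ≈ 1.2.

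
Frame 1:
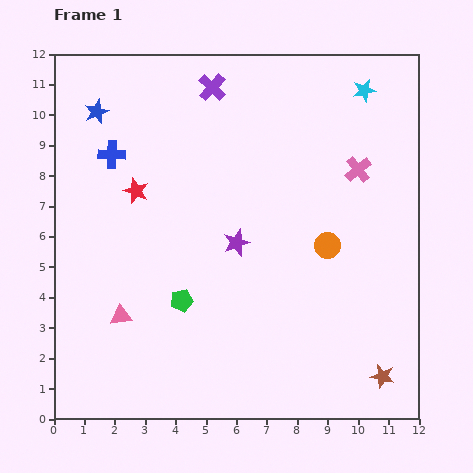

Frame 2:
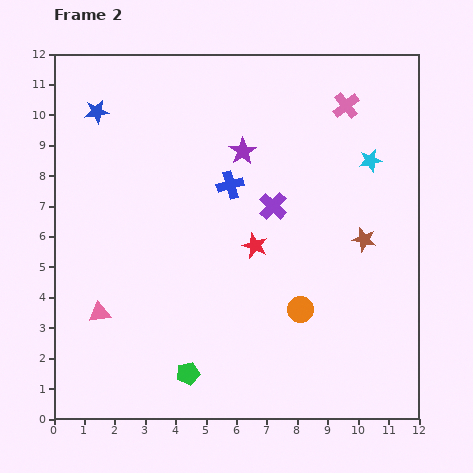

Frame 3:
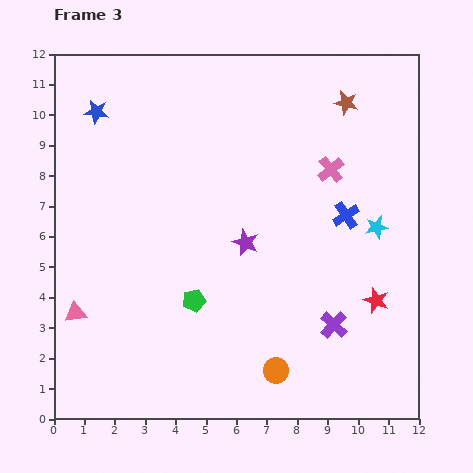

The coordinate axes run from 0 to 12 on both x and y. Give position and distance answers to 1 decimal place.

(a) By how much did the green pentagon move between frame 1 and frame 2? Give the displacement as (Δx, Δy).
(0.2, -2.4)

The green pentagon was at (4.2, 3.9) in frame 1 and (4.4, 1.5) in frame 2.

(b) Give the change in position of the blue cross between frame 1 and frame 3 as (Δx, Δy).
(7.7, -2.0)

The blue cross was at (1.9, 8.7) in frame 1 and (9.6, 6.7) in frame 3.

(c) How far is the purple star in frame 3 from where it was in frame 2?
3.0

The purple star moved from (6.2, 8.8) to (6.3, 5.8), a distance of √(0.1² + 3.0²) ≈ 3.0.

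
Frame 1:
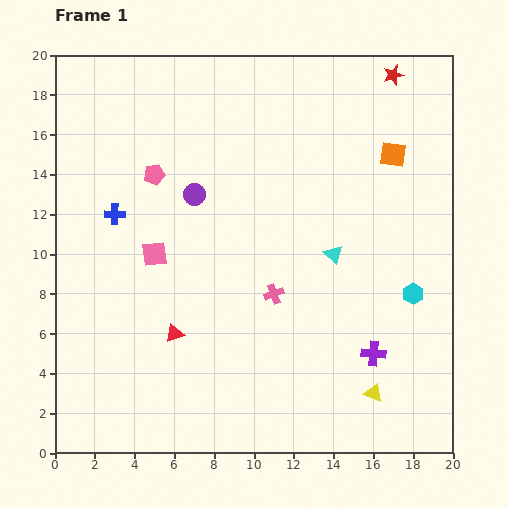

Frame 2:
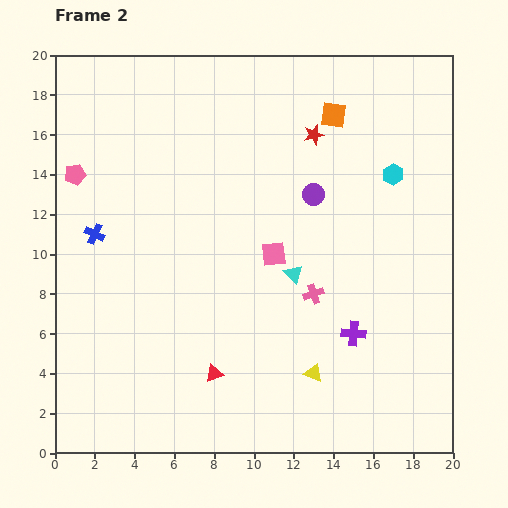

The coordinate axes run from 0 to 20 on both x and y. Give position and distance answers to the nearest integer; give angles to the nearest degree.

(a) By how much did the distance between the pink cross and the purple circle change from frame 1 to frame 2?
-1

Distance in frame 1: 6. Distance in frame 2: 5.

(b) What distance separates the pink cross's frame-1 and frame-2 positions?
2

The pink cross moved from (11, 8) to (13, 8), a distance of √(2² + 0²) ≈ 2.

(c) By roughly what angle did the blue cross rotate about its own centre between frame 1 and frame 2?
24° clockwise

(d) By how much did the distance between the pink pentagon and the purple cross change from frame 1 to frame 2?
+2

Distance in frame 1: 14. Distance in frame 2: 16.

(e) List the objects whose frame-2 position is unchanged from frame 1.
none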